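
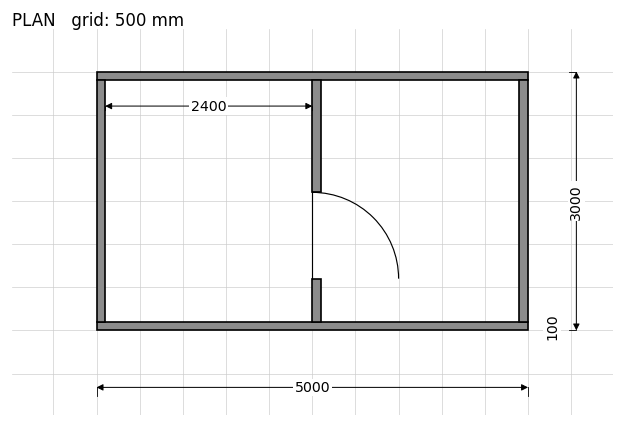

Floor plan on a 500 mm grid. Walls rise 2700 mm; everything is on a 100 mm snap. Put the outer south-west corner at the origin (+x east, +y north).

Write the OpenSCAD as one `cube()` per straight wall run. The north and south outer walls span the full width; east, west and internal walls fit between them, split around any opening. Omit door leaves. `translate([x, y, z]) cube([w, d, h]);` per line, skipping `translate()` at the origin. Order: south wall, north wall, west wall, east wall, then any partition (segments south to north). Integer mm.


cube([5000, 100, 2700]);
translate([0, 2900, 0]) cube([5000, 100, 2700]);
translate([0, 100, 0]) cube([100, 2800, 2700]);
translate([4900, 100, 0]) cube([100, 2800, 2700]);
translate([2500, 100, 0]) cube([100, 500, 2700]);
translate([2500, 1600, 0]) cube([100, 1300, 2700]);


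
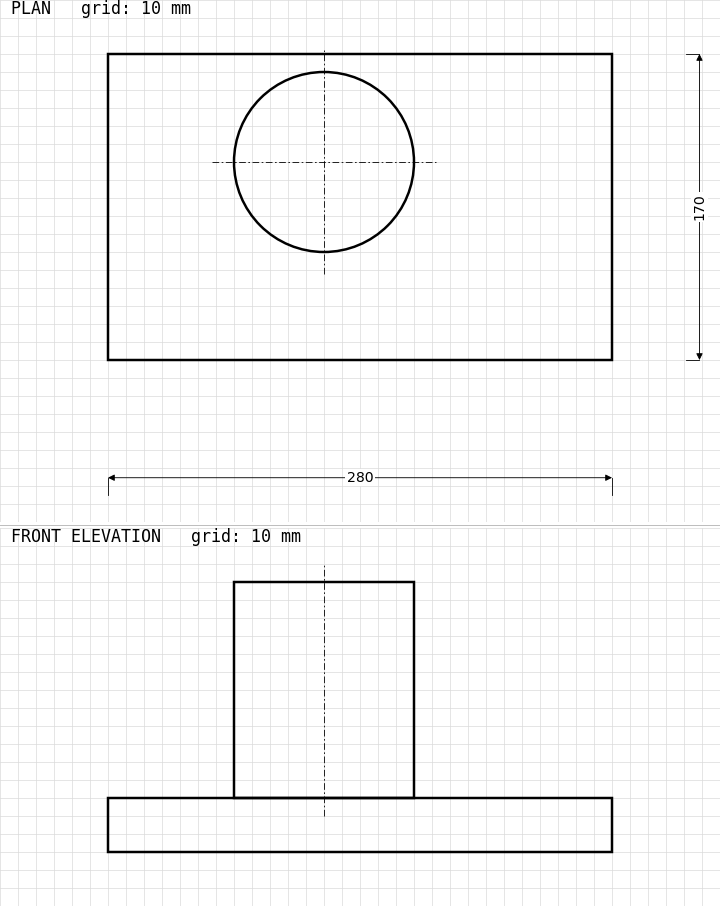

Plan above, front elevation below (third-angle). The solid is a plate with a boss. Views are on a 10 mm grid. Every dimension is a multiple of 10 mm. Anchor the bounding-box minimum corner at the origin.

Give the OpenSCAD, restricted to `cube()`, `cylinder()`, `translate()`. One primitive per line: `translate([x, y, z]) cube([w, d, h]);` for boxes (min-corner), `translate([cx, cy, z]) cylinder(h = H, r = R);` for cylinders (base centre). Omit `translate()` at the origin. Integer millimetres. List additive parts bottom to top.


cube([280, 170, 30]);
translate([120, 110, 30]) cylinder(h = 120, r = 50);


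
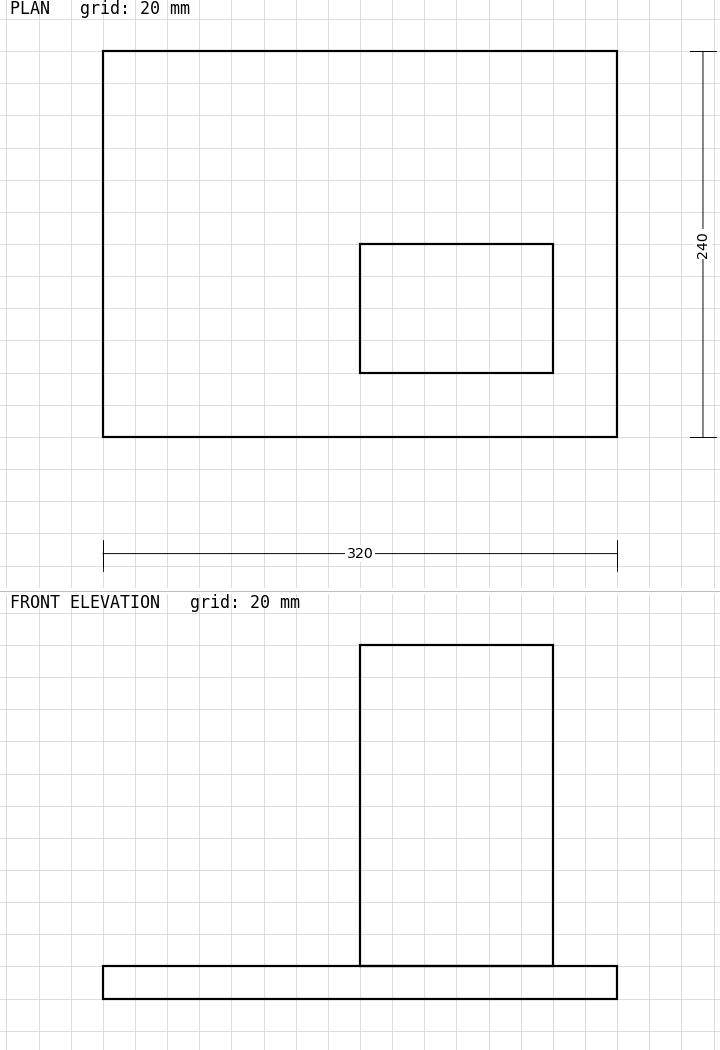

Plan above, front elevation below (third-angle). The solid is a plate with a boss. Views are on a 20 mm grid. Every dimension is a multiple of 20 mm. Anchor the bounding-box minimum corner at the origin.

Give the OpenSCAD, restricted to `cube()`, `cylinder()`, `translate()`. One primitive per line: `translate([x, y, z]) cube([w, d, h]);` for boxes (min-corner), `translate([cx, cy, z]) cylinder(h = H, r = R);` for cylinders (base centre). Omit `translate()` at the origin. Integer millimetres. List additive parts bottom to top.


cube([320, 240, 20]);
translate([160, 40, 20]) cube([120, 80, 200]);


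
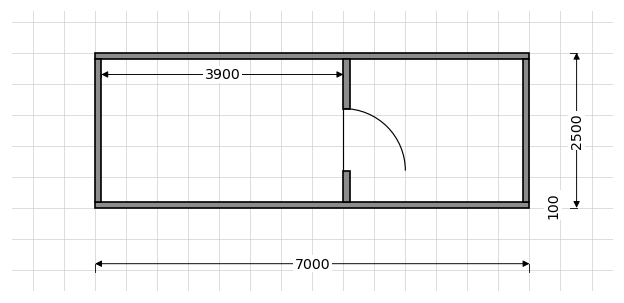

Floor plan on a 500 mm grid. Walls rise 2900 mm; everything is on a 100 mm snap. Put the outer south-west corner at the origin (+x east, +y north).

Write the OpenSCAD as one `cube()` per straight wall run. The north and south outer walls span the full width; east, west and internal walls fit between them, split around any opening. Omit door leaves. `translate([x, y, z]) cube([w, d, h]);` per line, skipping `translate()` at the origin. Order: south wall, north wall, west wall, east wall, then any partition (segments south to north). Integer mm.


cube([7000, 100, 2900]);
translate([0, 2400, 0]) cube([7000, 100, 2900]);
translate([0, 100, 0]) cube([100, 2300, 2900]);
translate([6900, 100, 0]) cube([100, 2300, 2900]);
translate([4000, 100, 0]) cube([100, 500, 2900]);
translate([4000, 1600, 0]) cube([100, 800, 2900]);


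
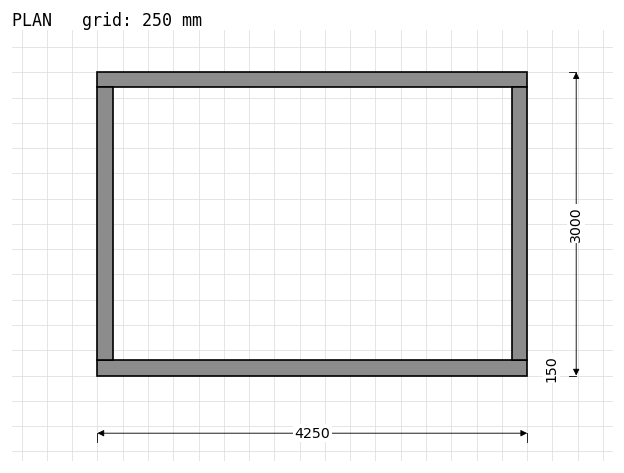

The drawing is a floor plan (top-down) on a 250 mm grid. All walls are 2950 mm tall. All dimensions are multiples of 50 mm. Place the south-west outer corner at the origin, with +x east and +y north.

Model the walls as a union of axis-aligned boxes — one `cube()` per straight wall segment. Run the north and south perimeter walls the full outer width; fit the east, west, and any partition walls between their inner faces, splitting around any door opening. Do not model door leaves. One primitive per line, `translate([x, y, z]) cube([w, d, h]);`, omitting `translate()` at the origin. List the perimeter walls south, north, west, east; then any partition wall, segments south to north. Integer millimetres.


cube([4250, 150, 2950]);
translate([0, 2850, 0]) cube([4250, 150, 2950]);
translate([0, 150, 0]) cube([150, 2700, 2950]);
translate([4100, 150, 0]) cube([150, 2700, 2950]);


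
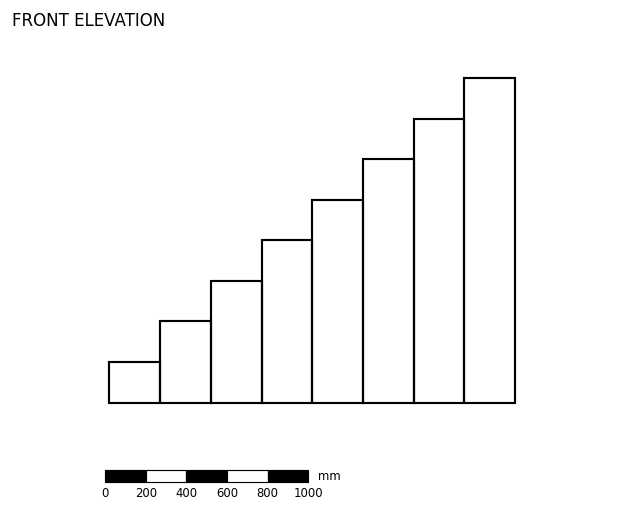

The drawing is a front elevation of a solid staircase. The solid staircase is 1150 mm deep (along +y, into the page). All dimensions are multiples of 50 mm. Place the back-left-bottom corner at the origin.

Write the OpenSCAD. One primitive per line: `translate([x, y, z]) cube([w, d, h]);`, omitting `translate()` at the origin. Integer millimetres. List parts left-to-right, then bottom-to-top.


cube([250, 1150, 200]);
translate([250, 0, 0]) cube([250, 1150, 400]);
translate([500, 0, 0]) cube([250, 1150, 600]);
translate([750, 0, 0]) cube([250, 1150, 800]);
translate([1000, 0, 0]) cube([250, 1150, 1000]);
translate([1250, 0, 0]) cube([250, 1150, 1200]);
translate([1500, 0, 0]) cube([250, 1150, 1400]);
translate([1750, 0, 0]) cube([250, 1150, 1600]);


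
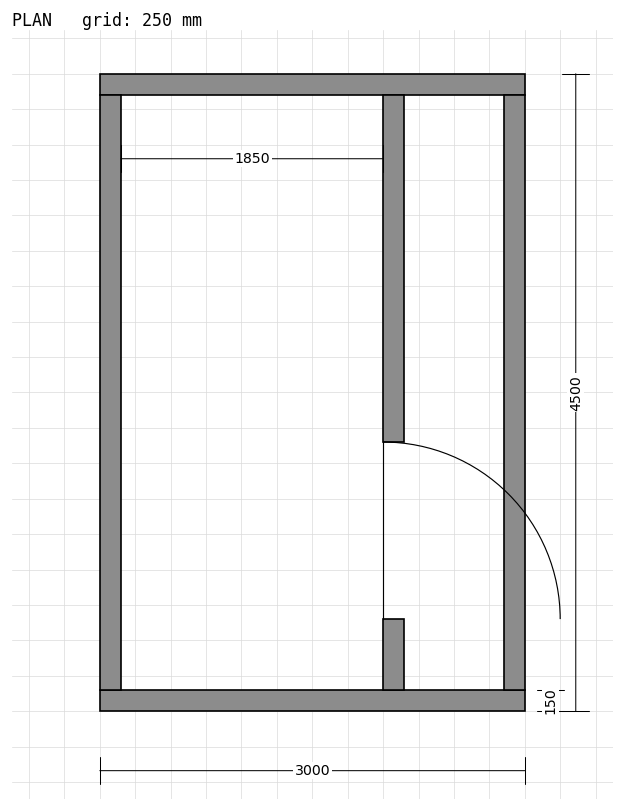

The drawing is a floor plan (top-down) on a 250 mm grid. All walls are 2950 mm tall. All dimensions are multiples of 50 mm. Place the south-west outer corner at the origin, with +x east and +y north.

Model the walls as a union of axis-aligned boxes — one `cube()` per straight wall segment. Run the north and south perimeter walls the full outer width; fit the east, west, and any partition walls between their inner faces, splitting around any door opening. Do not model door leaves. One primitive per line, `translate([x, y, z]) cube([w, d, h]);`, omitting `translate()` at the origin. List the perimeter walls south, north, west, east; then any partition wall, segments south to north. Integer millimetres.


cube([3000, 150, 2950]);
translate([0, 4350, 0]) cube([3000, 150, 2950]);
translate([0, 150, 0]) cube([150, 4200, 2950]);
translate([2850, 150, 0]) cube([150, 4200, 2950]);
translate([2000, 150, 0]) cube([150, 500, 2950]);
translate([2000, 1900, 0]) cube([150, 2450, 2950]);


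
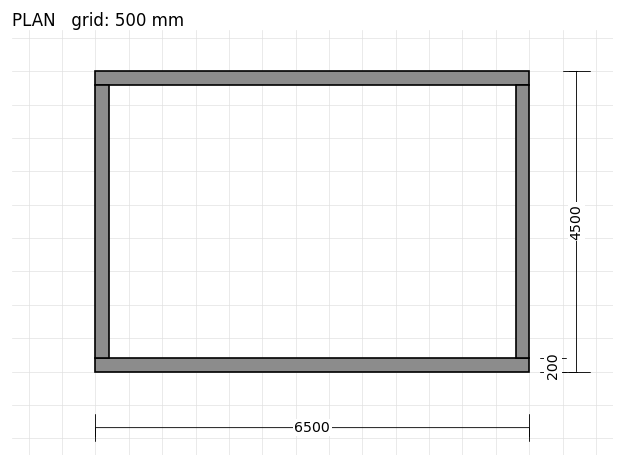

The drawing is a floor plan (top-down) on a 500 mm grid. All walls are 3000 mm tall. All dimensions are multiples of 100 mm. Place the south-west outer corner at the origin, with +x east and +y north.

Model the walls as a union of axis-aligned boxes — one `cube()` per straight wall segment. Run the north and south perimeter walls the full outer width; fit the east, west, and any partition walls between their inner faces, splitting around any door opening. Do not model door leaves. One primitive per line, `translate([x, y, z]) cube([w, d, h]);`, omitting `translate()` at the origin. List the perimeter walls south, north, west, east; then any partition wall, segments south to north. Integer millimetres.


cube([6500, 200, 3000]);
translate([0, 4300, 0]) cube([6500, 200, 3000]);
translate([0, 200, 0]) cube([200, 4100, 3000]);
translate([6300, 200, 0]) cube([200, 4100, 3000]);


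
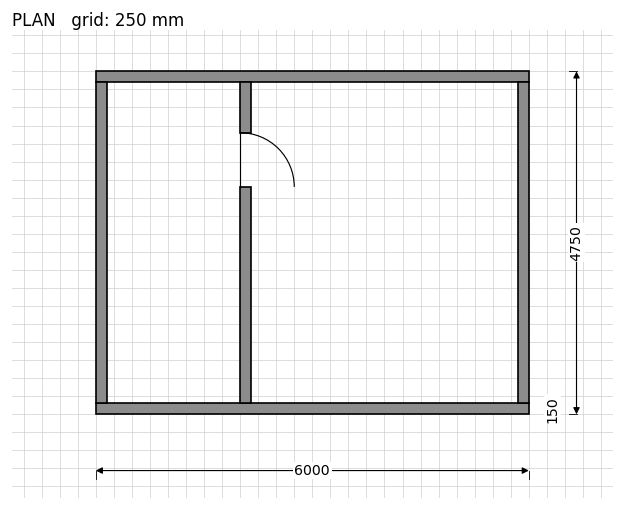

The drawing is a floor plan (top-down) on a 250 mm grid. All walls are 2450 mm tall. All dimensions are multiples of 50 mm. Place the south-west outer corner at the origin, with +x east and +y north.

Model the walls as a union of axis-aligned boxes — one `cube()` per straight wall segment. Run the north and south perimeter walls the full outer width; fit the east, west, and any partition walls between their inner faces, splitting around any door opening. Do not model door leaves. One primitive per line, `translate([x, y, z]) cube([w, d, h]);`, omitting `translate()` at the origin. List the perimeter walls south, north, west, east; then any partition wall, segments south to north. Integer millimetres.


cube([6000, 150, 2450]);
translate([0, 4600, 0]) cube([6000, 150, 2450]);
translate([0, 150, 0]) cube([150, 4450, 2450]);
translate([5850, 150, 0]) cube([150, 4450, 2450]);
translate([2000, 150, 0]) cube([150, 3000, 2450]);
translate([2000, 3900, 0]) cube([150, 700, 2450]);


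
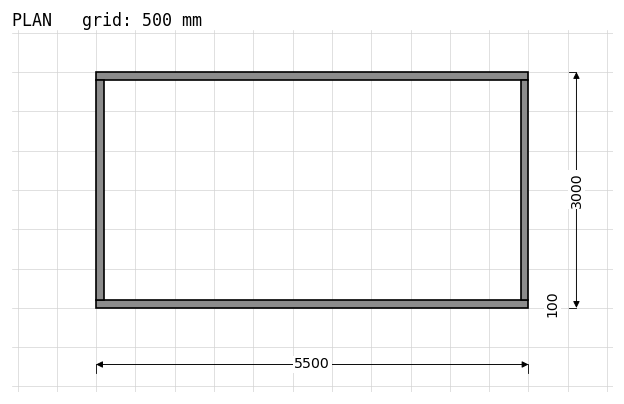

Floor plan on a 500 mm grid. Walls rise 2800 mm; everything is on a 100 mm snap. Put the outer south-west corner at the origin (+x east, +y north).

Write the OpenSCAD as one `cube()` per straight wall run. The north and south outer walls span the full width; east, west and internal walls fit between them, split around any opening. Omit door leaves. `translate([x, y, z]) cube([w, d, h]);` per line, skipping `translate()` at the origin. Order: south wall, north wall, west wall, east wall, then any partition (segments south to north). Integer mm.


cube([5500, 100, 2800]);
translate([0, 2900, 0]) cube([5500, 100, 2800]);
translate([0, 100, 0]) cube([100, 2800, 2800]);
translate([5400, 100, 0]) cube([100, 2800, 2800]);


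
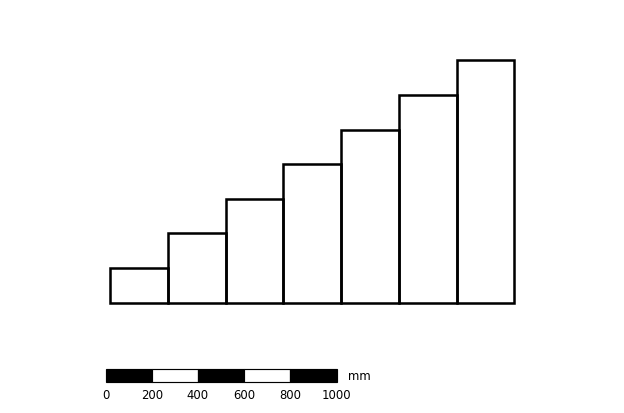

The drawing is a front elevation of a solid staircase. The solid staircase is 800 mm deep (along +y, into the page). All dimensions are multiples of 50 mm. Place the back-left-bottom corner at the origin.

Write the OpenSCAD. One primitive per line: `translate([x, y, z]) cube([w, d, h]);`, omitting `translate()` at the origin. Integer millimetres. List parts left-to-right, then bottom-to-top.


cube([250, 800, 150]);
translate([250, 0, 0]) cube([250, 800, 300]);
translate([500, 0, 0]) cube([250, 800, 450]);
translate([750, 0, 0]) cube([250, 800, 600]);
translate([1000, 0, 0]) cube([250, 800, 750]);
translate([1250, 0, 0]) cube([250, 800, 900]);
translate([1500, 0, 0]) cube([250, 800, 1050]);


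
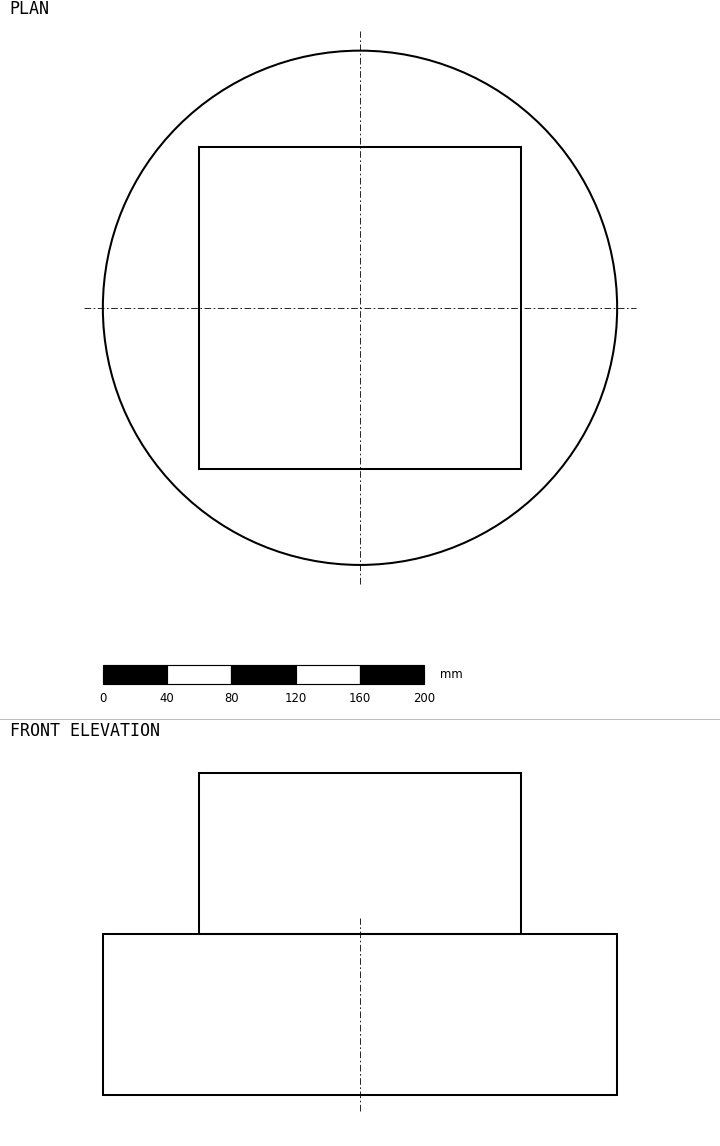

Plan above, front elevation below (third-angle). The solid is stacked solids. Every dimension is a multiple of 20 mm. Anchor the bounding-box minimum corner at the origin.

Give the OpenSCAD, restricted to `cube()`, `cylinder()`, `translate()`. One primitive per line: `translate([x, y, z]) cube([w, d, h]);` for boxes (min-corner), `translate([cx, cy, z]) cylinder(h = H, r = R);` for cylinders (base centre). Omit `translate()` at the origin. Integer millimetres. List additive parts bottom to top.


translate([160, 160, 0]) cylinder(h = 100, r = 160);
translate([60, 60, 100]) cube([200, 200, 100]);


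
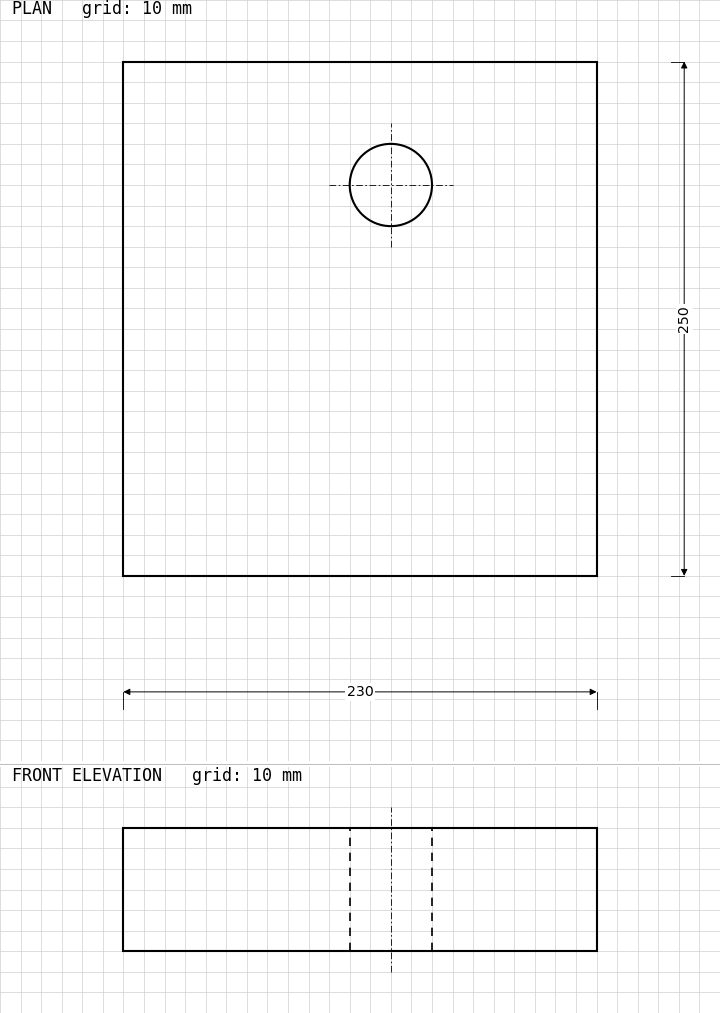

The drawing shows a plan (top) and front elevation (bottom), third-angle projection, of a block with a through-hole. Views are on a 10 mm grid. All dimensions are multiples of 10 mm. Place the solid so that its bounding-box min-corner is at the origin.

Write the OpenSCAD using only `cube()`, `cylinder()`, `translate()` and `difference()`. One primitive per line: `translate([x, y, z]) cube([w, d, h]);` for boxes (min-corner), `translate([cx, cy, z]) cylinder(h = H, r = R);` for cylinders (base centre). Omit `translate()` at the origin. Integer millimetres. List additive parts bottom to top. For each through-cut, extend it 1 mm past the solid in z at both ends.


difference() {
  cube([230, 250, 60]);
  translate([130, 190, -1]) cylinder(h = 62, r = 20);
}


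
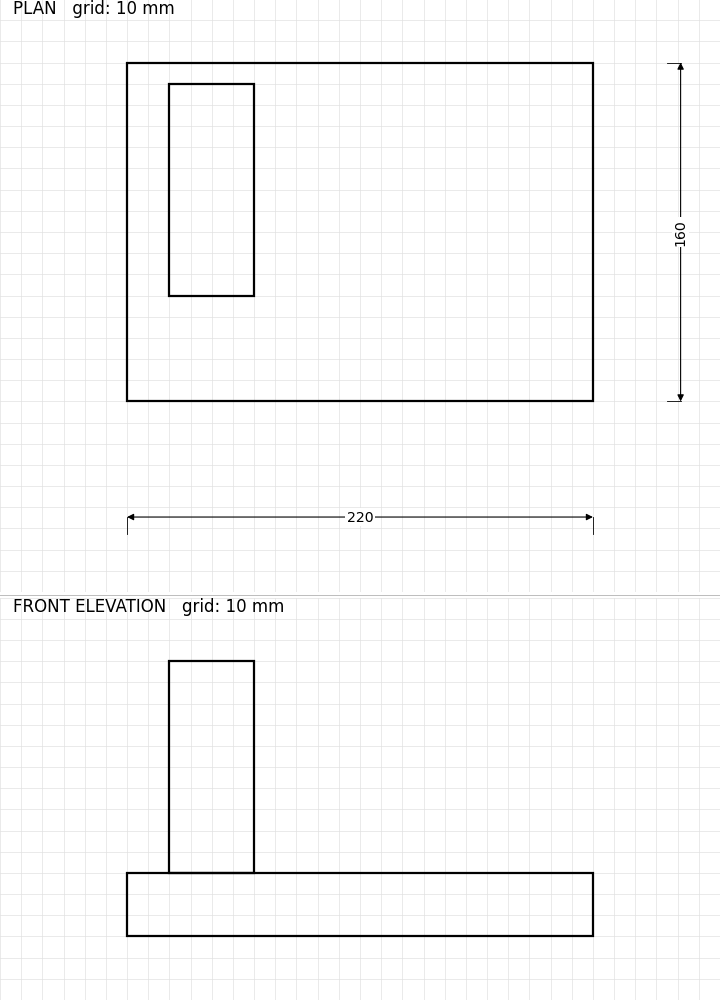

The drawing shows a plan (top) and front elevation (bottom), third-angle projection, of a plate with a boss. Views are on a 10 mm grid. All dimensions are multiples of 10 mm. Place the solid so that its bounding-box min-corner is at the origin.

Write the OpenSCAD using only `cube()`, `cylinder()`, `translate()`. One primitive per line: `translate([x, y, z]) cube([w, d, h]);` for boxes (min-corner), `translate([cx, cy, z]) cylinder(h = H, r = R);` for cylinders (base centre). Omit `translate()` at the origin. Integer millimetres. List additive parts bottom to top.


cube([220, 160, 30]);
translate([20, 50, 30]) cube([40, 100, 100]);


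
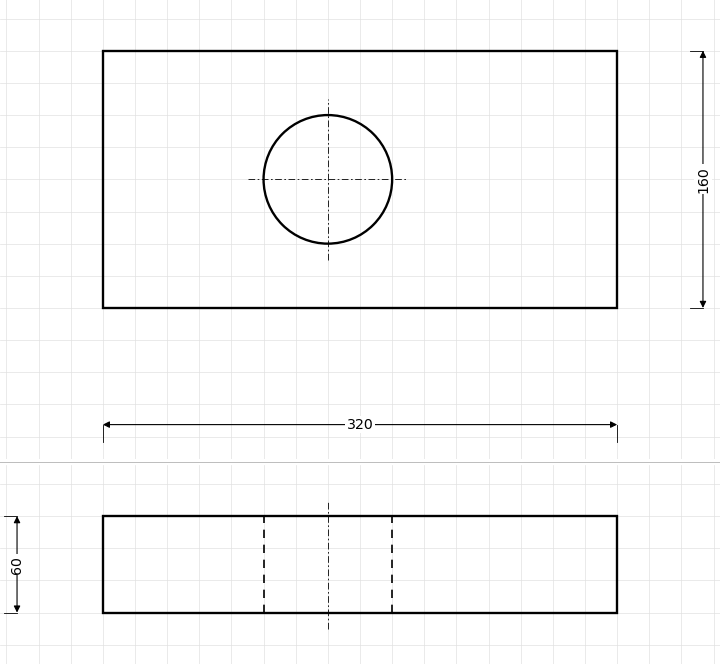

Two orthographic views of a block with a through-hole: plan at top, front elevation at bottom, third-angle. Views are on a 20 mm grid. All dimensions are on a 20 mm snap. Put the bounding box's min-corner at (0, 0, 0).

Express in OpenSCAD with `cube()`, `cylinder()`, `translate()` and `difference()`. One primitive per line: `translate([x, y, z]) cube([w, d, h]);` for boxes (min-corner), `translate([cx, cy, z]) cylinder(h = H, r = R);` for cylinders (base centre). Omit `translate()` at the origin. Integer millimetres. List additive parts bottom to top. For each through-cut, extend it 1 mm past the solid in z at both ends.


difference() {
  cube([320, 160, 60]);
  translate([140, 80, -1]) cylinder(h = 62, r = 40);
}


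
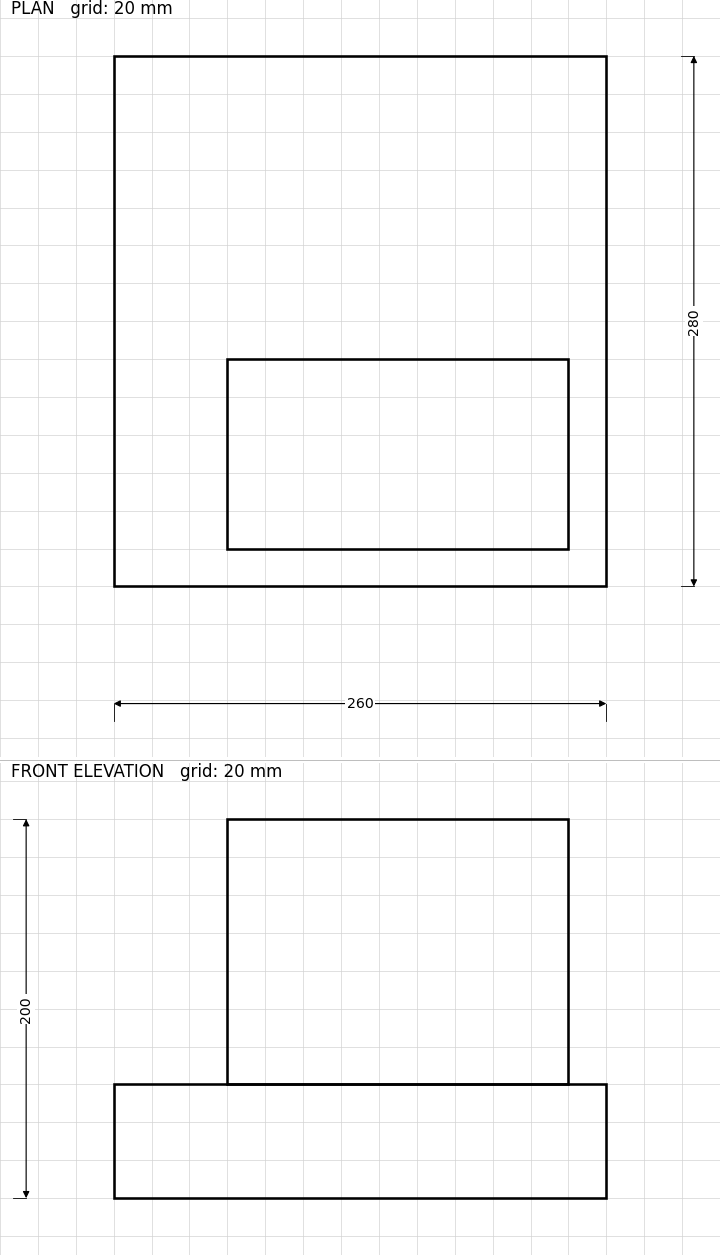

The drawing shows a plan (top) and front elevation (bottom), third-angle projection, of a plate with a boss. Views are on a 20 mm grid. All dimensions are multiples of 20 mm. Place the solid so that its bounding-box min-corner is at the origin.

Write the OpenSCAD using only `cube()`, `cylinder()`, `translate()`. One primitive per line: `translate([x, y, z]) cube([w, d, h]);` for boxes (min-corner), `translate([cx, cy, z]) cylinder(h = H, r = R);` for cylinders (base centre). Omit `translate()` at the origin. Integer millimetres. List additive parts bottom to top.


cube([260, 280, 60]);
translate([60, 20, 60]) cube([180, 100, 140]);


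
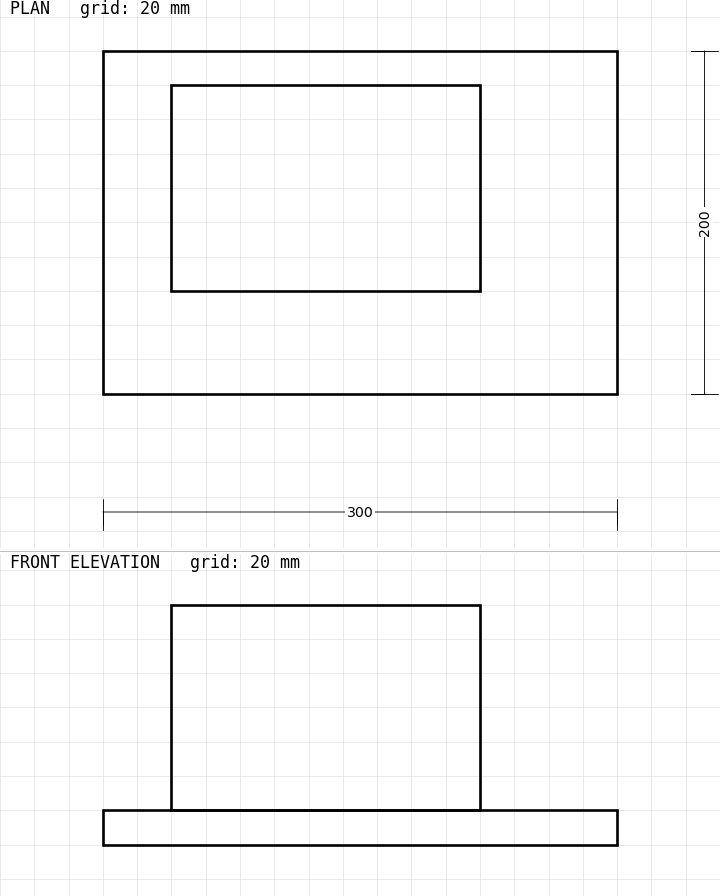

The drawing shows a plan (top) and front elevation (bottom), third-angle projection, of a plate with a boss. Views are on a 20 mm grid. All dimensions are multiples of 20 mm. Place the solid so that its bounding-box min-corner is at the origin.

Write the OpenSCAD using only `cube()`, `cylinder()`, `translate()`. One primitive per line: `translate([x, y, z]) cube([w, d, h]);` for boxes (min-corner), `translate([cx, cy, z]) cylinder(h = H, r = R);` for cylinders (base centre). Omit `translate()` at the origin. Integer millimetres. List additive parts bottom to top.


cube([300, 200, 20]);
translate([40, 60, 20]) cube([180, 120, 120]);


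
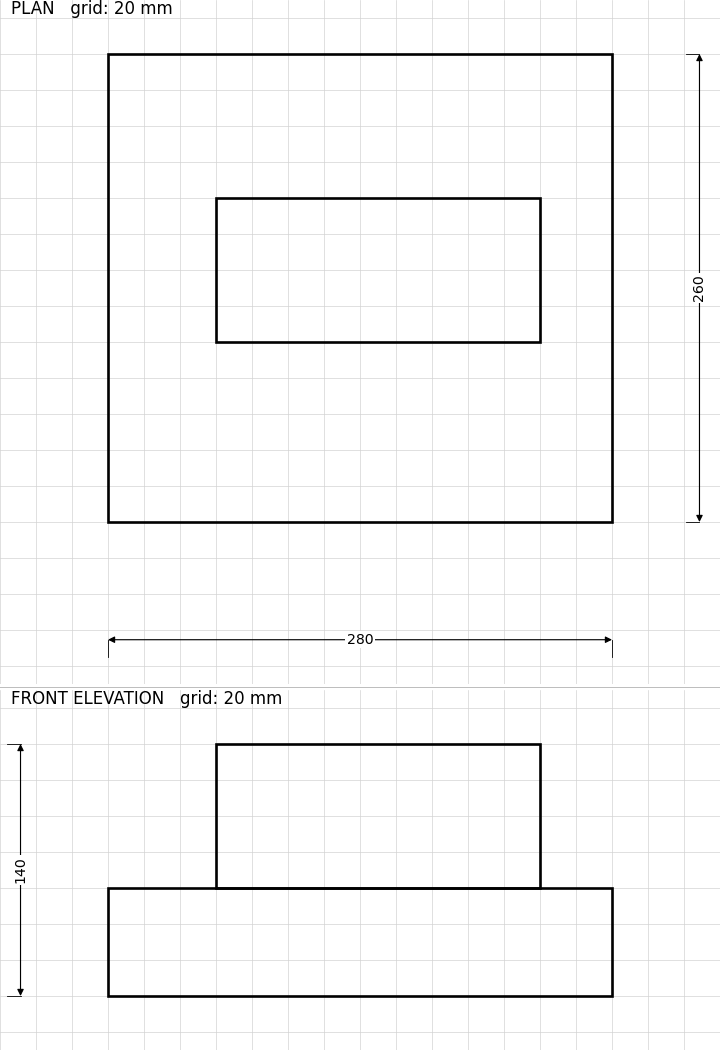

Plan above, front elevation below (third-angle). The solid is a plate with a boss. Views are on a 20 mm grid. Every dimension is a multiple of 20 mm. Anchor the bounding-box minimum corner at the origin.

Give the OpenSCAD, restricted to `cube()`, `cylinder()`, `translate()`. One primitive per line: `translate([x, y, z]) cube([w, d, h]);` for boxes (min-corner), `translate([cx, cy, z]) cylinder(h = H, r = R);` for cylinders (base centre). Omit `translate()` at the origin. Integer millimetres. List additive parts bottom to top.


cube([280, 260, 60]);
translate([60, 100, 60]) cube([180, 80, 80]);


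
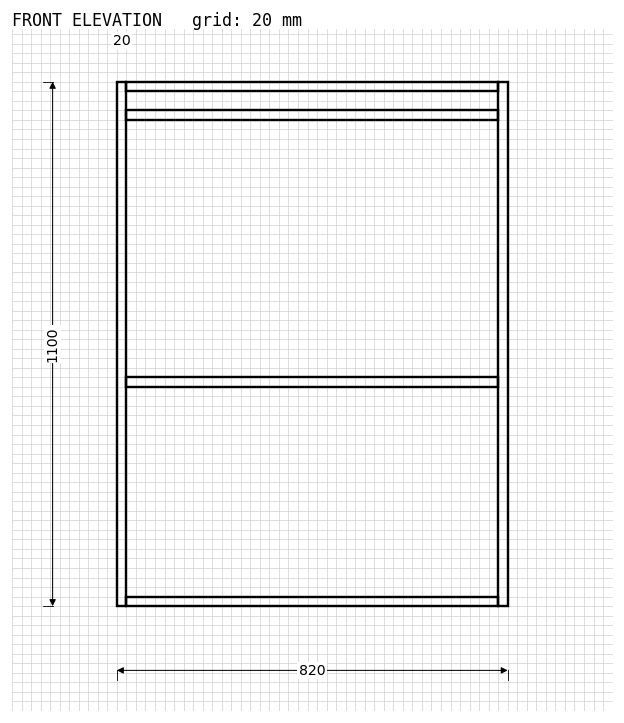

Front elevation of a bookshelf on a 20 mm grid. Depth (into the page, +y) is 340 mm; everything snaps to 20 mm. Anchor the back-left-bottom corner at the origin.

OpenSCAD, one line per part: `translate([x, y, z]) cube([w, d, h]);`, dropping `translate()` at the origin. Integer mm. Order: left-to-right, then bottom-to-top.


cube([20, 340, 1100]);
translate([20, 0, 0]) cube([780, 340, 20]);
translate([20, 0, 460]) cube([780, 340, 20]);
translate([20, 0, 1020]) cube([780, 340, 20]);
translate([20, 0, 1080]) cube([780, 340, 20]);
translate([800, 0, 0]) cube([20, 340, 1100]);


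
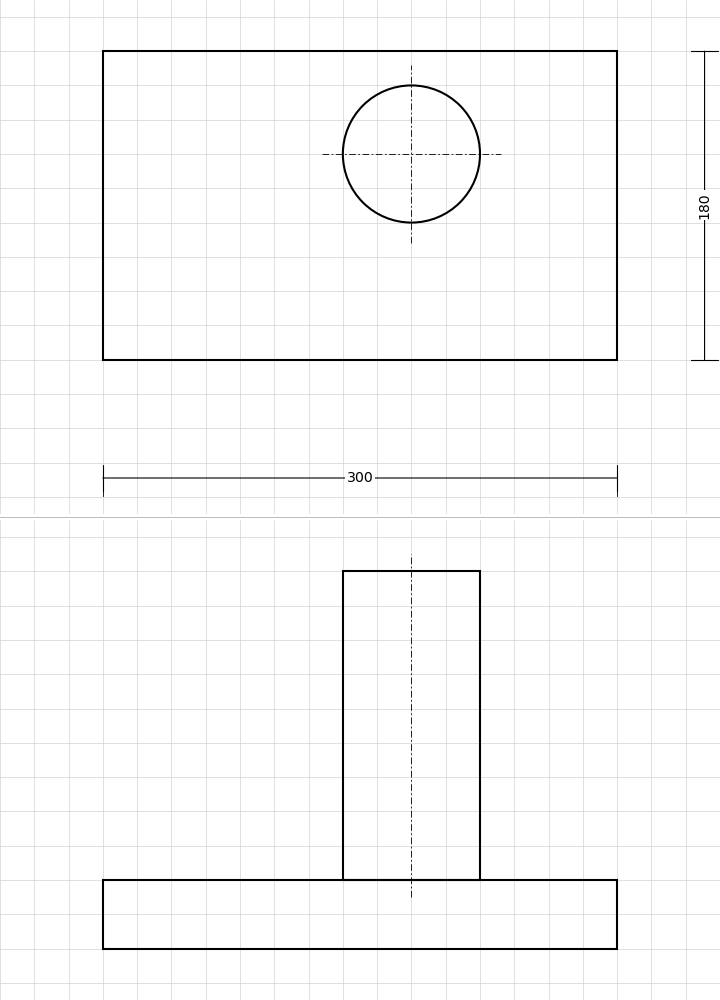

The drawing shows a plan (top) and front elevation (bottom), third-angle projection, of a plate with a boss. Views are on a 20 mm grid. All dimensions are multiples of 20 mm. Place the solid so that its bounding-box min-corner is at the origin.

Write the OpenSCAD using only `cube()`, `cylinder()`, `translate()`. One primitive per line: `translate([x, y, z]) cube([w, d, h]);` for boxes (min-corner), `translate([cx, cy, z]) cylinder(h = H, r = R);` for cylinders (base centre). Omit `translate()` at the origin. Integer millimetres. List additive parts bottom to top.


cube([300, 180, 40]);
translate([180, 120, 40]) cylinder(h = 180, r = 40);


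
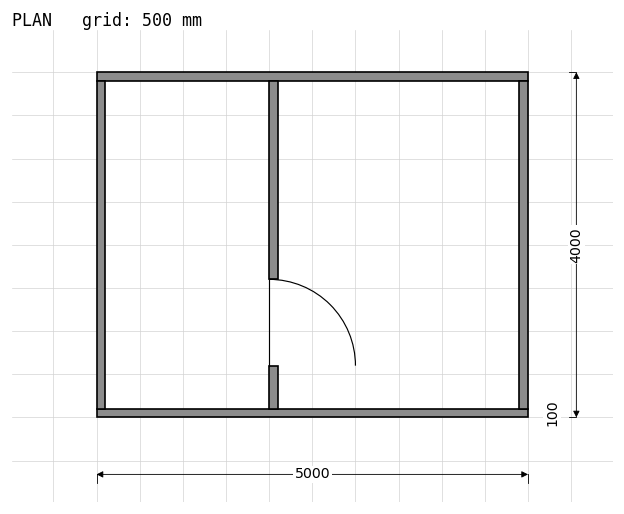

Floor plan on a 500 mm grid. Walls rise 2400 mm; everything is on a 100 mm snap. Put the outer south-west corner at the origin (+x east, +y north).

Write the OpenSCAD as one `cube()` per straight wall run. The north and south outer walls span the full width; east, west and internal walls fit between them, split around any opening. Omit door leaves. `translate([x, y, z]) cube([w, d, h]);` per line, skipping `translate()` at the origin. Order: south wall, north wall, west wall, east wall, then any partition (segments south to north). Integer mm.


cube([5000, 100, 2400]);
translate([0, 3900, 0]) cube([5000, 100, 2400]);
translate([0, 100, 0]) cube([100, 3800, 2400]);
translate([4900, 100, 0]) cube([100, 3800, 2400]);
translate([2000, 100, 0]) cube([100, 500, 2400]);
translate([2000, 1600, 0]) cube([100, 2300, 2400]);


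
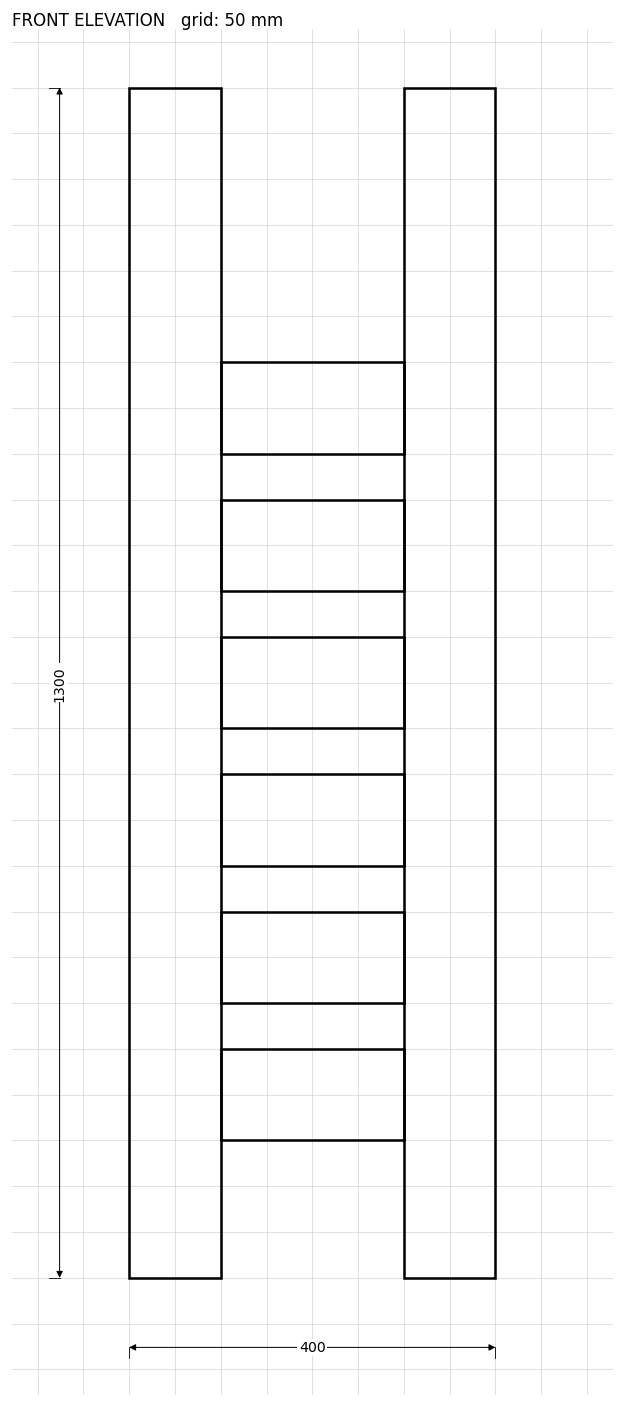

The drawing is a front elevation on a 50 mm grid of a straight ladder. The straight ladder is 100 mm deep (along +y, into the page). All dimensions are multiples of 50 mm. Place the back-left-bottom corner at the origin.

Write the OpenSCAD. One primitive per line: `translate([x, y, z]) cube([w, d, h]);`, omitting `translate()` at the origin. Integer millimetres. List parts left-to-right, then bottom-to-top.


cube([100, 100, 1300]);
translate([100, 0, 150]) cube([200, 100, 100]);
translate([100, 0, 300]) cube([200, 100, 100]);
translate([100, 0, 450]) cube([200, 100, 100]);
translate([100, 0, 600]) cube([200, 100, 100]);
translate([100, 0, 750]) cube([200, 100, 100]);
translate([100, 0, 900]) cube([200, 100, 100]);
translate([300, 0, 0]) cube([100, 100, 1300]);


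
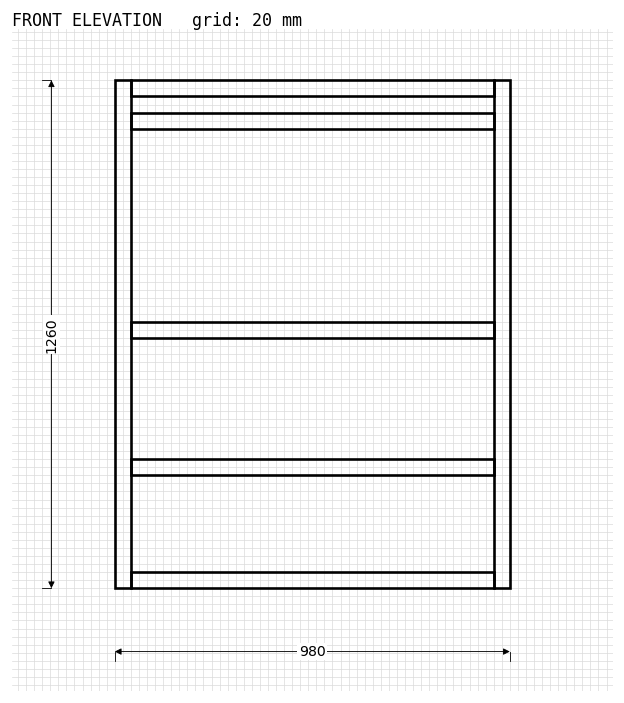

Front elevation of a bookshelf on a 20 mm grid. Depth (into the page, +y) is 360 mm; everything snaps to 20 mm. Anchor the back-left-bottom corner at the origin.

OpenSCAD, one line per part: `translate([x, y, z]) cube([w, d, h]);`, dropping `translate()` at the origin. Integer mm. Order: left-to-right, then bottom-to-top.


cube([40, 360, 1260]);
translate([40, 0, 0]) cube([900, 360, 40]);
translate([40, 0, 280]) cube([900, 360, 40]);
translate([40, 0, 620]) cube([900, 360, 40]);
translate([40, 0, 1140]) cube([900, 360, 40]);
translate([40, 0, 1220]) cube([900, 360, 40]);
translate([940, 0, 0]) cube([40, 360, 1260]);


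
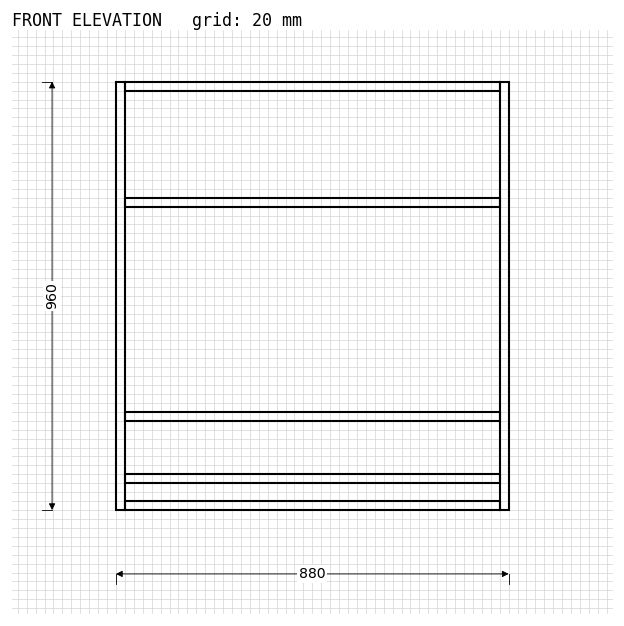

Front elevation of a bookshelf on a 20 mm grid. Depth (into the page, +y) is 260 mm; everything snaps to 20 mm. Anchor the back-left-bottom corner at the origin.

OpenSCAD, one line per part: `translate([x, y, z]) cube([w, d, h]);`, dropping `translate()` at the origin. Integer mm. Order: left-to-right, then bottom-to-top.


cube([20, 260, 960]);
translate([20, 0, 0]) cube([840, 260, 20]);
translate([20, 0, 60]) cube([840, 260, 20]);
translate([20, 0, 200]) cube([840, 260, 20]);
translate([20, 0, 680]) cube([840, 260, 20]);
translate([20, 0, 940]) cube([840, 260, 20]);
translate([860, 0, 0]) cube([20, 260, 960]);


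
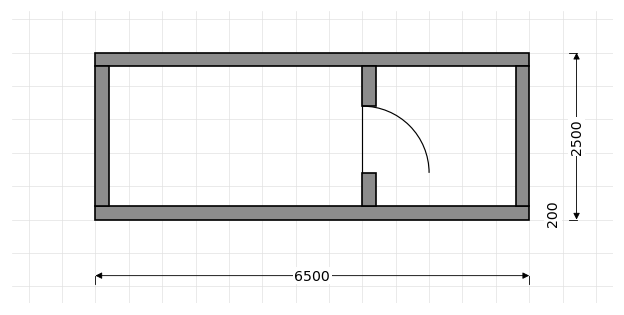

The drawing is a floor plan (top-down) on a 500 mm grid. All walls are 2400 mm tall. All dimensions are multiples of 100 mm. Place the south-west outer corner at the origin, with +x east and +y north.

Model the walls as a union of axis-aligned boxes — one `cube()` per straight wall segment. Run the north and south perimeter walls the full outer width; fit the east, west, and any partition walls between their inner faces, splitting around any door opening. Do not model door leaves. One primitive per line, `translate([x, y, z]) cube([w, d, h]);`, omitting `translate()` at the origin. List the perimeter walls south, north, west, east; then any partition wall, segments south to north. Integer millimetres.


cube([6500, 200, 2400]);
translate([0, 2300, 0]) cube([6500, 200, 2400]);
translate([0, 200, 0]) cube([200, 2100, 2400]);
translate([6300, 200, 0]) cube([200, 2100, 2400]);
translate([4000, 200, 0]) cube([200, 500, 2400]);
translate([4000, 1700, 0]) cube([200, 600, 2400]);


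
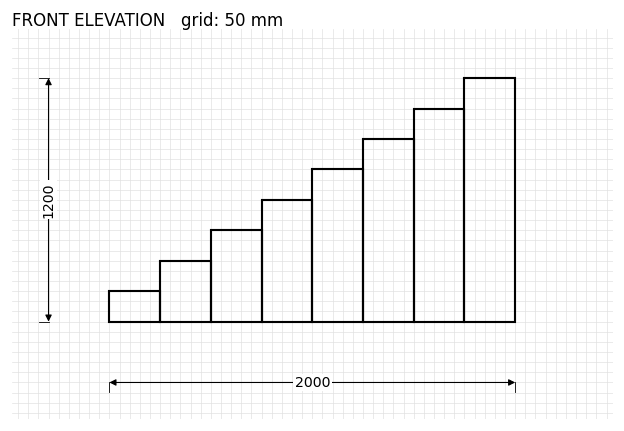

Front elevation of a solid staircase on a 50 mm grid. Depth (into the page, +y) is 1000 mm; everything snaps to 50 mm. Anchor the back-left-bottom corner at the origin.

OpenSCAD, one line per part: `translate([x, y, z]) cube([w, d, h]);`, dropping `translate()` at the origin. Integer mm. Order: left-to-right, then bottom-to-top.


cube([250, 1000, 150]);
translate([250, 0, 0]) cube([250, 1000, 300]);
translate([500, 0, 0]) cube([250, 1000, 450]);
translate([750, 0, 0]) cube([250, 1000, 600]);
translate([1000, 0, 0]) cube([250, 1000, 750]);
translate([1250, 0, 0]) cube([250, 1000, 900]);
translate([1500, 0, 0]) cube([250, 1000, 1050]);
translate([1750, 0, 0]) cube([250, 1000, 1200]);


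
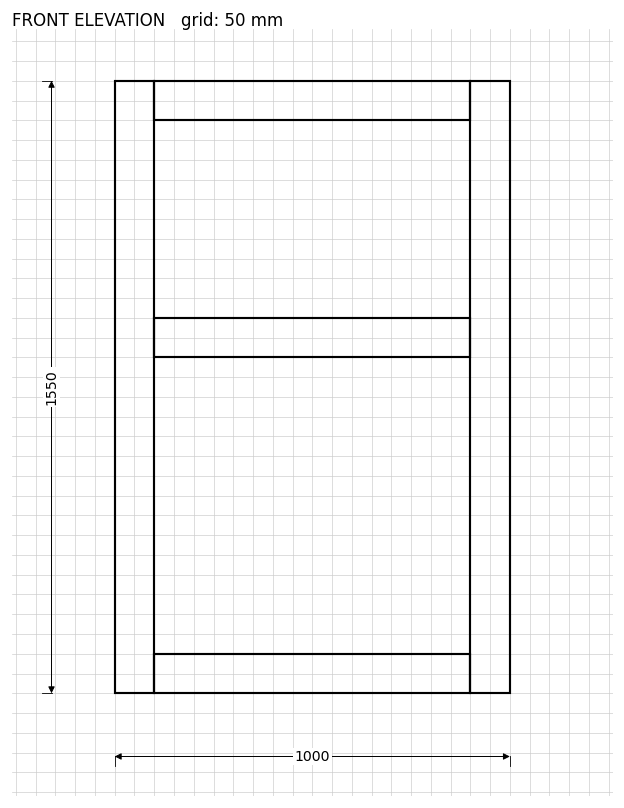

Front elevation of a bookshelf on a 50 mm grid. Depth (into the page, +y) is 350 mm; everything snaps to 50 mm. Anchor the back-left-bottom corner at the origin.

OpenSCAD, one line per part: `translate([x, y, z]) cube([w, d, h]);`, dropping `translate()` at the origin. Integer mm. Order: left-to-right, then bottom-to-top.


cube([100, 350, 1550]);
translate([100, 0, 0]) cube([800, 350, 100]);
translate([100, 0, 850]) cube([800, 350, 100]);
translate([100, 0, 1450]) cube([800, 350, 100]);
translate([900, 0, 0]) cube([100, 350, 1550]);


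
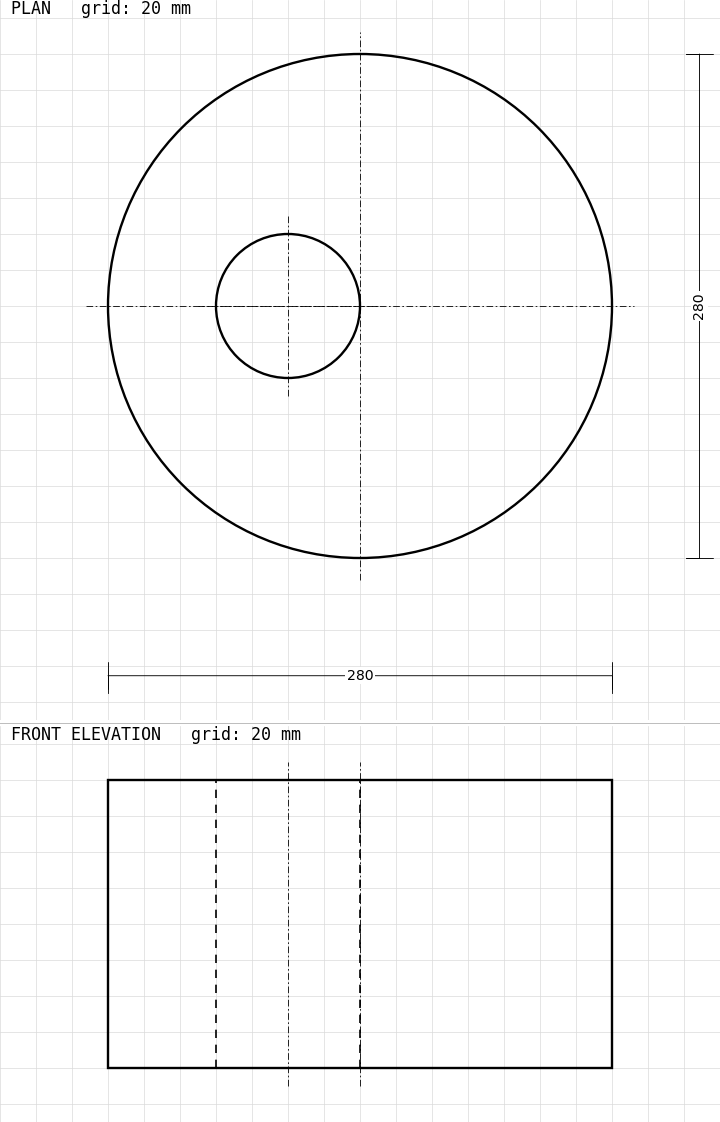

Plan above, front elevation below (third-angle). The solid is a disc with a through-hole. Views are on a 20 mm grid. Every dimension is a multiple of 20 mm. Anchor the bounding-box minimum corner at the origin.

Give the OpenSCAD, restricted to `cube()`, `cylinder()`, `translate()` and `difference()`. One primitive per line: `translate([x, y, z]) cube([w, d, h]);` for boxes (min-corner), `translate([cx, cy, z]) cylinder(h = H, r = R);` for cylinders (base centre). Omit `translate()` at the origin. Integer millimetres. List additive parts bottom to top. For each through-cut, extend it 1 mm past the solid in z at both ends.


difference() {
  translate([140, 140, 0]) cylinder(h = 160, r = 140);
  translate([100, 140, -1]) cylinder(h = 162, r = 40);
}


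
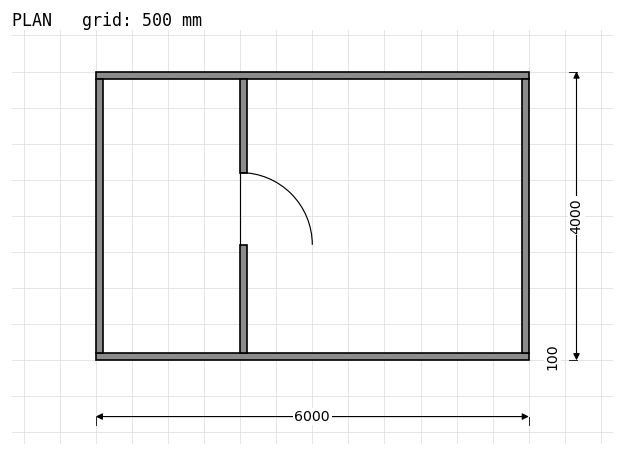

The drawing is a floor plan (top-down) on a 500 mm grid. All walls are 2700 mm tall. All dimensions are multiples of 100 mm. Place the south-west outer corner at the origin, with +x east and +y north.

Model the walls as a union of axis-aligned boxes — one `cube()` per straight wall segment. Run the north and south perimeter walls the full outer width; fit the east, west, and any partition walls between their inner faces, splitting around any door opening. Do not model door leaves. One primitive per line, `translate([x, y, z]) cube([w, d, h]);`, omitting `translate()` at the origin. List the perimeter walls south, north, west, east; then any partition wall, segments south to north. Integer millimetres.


cube([6000, 100, 2700]);
translate([0, 3900, 0]) cube([6000, 100, 2700]);
translate([0, 100, 0]) cube([100, 3800, 2700]);
translate([5900, 100, 0]) cube([100, 3800, 2700]);
translate([2000, 100, 0]) cube([100, 1500, 2700]);
translate([2000, 2600, 0]) cube([100, 1300, 2700]);


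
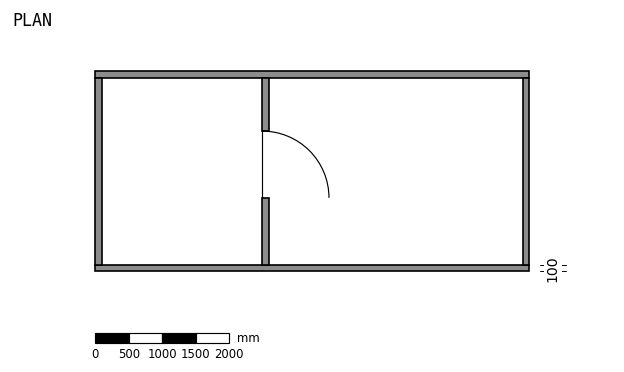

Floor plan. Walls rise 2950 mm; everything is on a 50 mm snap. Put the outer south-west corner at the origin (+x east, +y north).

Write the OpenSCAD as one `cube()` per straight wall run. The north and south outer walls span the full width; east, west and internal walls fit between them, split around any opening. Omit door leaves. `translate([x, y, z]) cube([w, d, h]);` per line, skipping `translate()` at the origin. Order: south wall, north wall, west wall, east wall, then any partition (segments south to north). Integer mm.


cube([6500, 100, 2950]);
translate([0, 2900, 0]) cube([6500, 100, 2950]);
translate([0, 100, 0]) cube([100, 2800, 2950]);
translate([6400, 100, 0]) cube([100, 2800, 2950]);
translate([2500, 100, 0]) cube([100, 1000, 2950]);
translate([2500, 2100, 0]) cube([100, 800, 2950]);


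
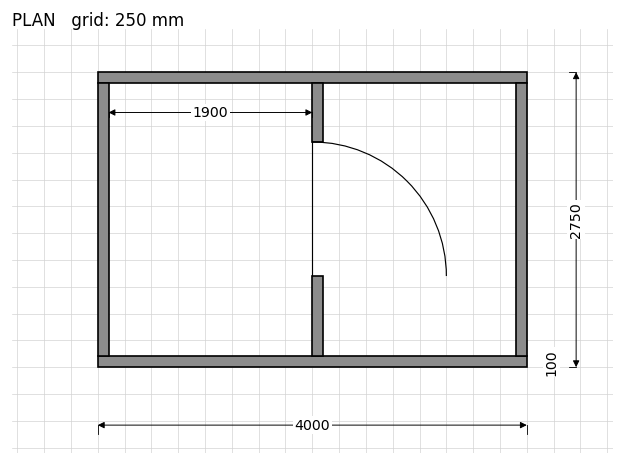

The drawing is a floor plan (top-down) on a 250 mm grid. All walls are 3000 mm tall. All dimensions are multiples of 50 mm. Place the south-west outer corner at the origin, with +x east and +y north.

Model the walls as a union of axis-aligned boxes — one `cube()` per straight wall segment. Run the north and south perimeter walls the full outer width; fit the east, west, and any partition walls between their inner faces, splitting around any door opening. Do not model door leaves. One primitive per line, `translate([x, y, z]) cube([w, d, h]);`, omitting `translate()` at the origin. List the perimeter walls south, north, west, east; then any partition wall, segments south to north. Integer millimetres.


cube([4000, 100, 3000]);
translate([0, 2650, 0]) cube([4000, 100, 3000]);
translate([0, 100, 0]) cube([100, 2550, 3000]);
translate([3900, 100, 0]) cube([100, 2550, 3000]);
translate([2000, 100, 0]) cube([100, 750, 3000]);
translate([2000, 2100, 0]) cube([100, 550, 3000]);


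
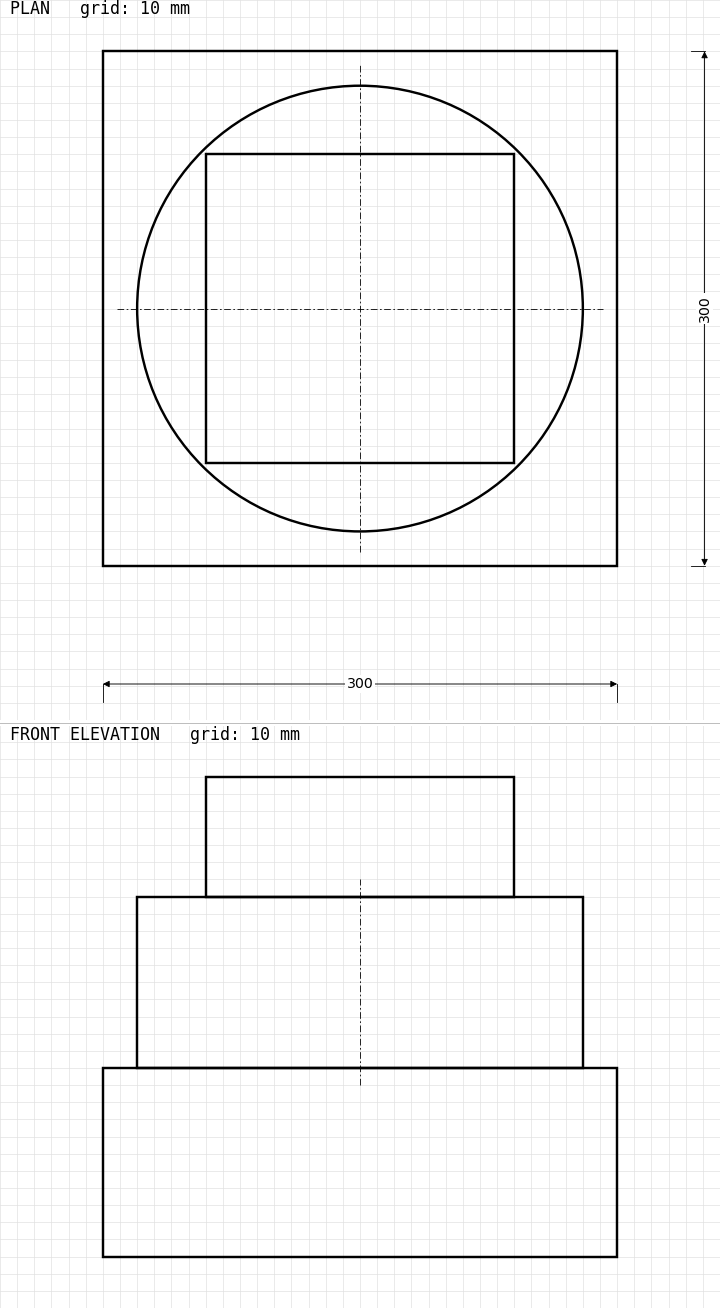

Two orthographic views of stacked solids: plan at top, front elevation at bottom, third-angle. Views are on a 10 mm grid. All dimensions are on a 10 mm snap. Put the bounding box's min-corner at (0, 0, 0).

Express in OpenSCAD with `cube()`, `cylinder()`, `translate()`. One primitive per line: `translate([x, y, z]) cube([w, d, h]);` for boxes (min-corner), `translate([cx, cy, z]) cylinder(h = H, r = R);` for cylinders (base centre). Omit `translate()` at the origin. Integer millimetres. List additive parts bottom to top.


cube([300, 300, 110]);
translate([150, 150, 110]) cylinder(h = 100, r = 130);
translate([60, 60, 210]) cube([180, 180, 70]);


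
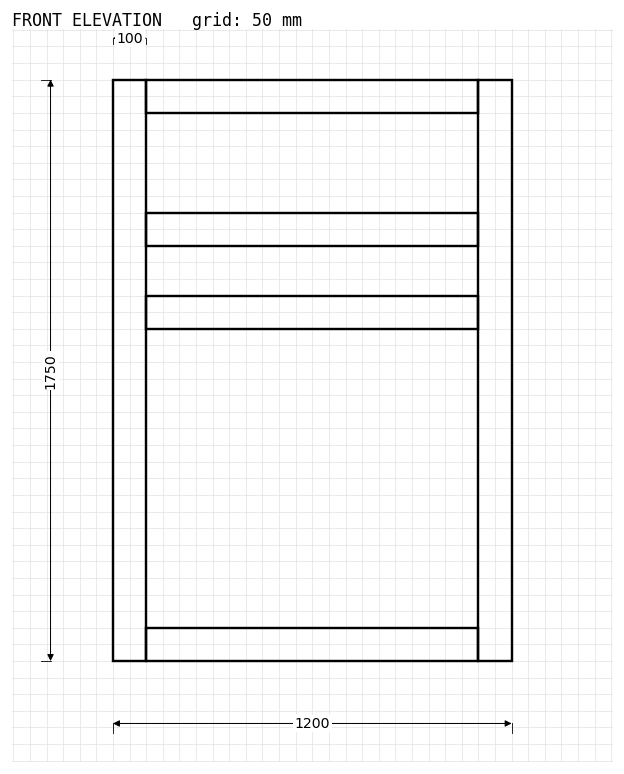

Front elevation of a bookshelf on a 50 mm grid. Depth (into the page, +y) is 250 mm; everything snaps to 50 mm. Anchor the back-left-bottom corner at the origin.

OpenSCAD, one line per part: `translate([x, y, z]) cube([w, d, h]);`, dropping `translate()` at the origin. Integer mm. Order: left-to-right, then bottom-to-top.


cube([100, 250, 1750]);
translate([100, 0, 0]) cube([1000, 250, 100]);
translate([100, 0, 1000]) cube([1000, 250, 100]);
translate([100, 0, 1250]) cube([1000, 250, 100]);
translate([100, 0, 1650]) cube([1000, 250, 100]);
translate([1100, 0, 0]) cube([100, 250, 1750]);


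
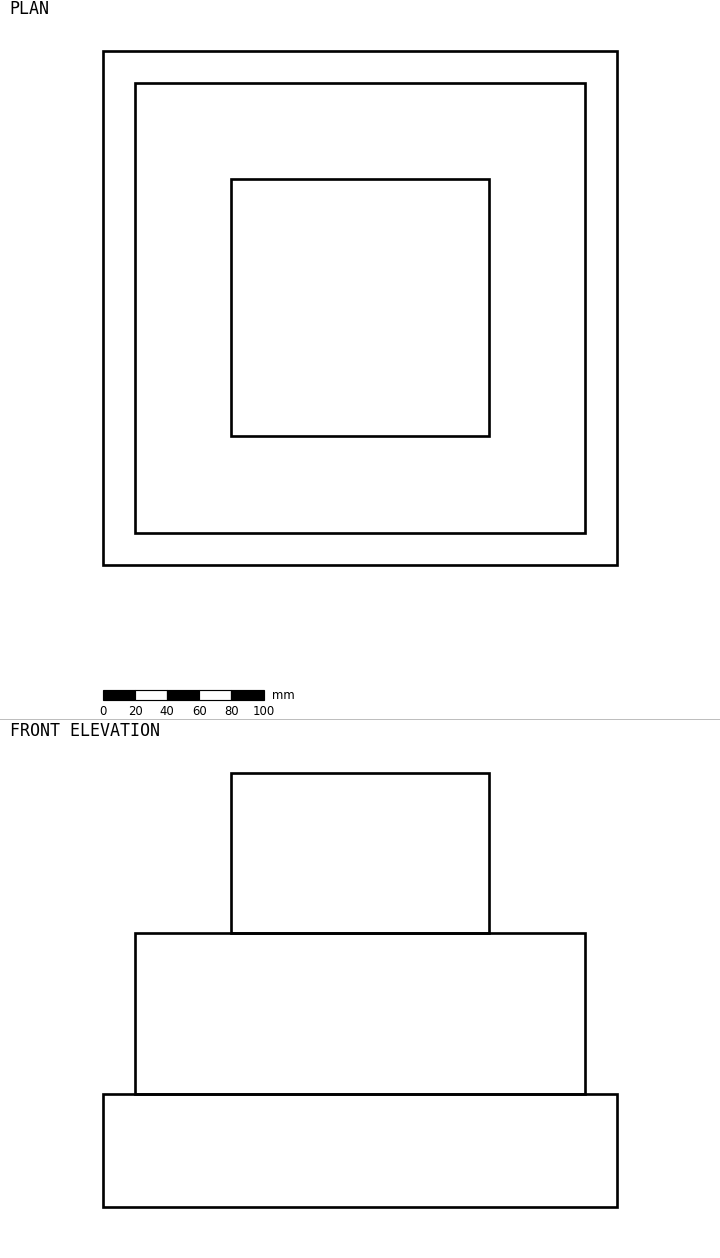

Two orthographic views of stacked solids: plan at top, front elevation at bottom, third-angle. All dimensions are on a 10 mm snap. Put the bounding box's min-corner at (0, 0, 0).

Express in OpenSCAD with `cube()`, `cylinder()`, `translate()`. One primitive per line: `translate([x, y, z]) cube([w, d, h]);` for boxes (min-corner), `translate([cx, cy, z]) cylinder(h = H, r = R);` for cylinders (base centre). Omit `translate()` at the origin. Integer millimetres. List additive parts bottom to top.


cube([320, 320, 70]);
translate([20, 20, 70]) cube([280, 280, 100]);
translate([80, 80, 170]) cube([160, 160, 100]);


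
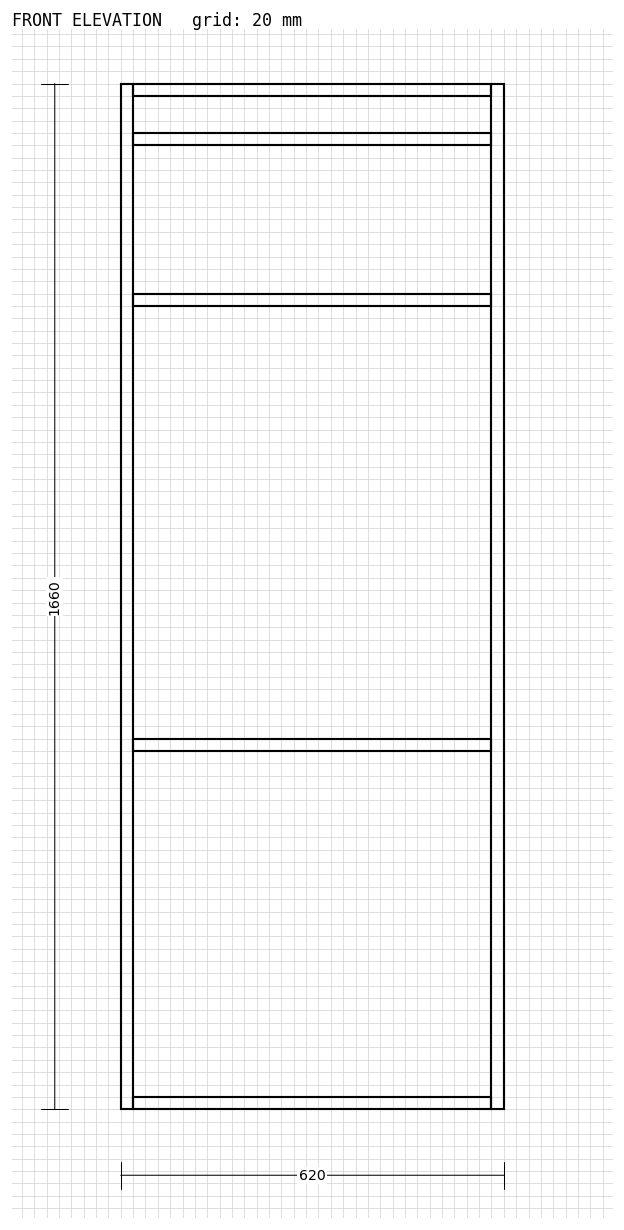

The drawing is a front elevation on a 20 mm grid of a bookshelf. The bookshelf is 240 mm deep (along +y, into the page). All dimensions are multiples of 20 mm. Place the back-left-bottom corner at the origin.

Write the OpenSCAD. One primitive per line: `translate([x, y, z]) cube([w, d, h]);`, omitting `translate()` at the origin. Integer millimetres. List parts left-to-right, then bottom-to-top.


cube([20, 240, 1660]);
translate([20, 0, 0]) cube([580, 240, 20]);
translate([20, 0, 580]) cube([580, 240, 20]);
translate([20, 0, 1300]) cube([580, 240, 20]);
translate([20, 0, 1560]) cube([580, 240, 20]);
translate([20, 0, 1640]) cube([580, 240, 20]);
translate([600, 0, 0]) cube([20, 240, 1660]);


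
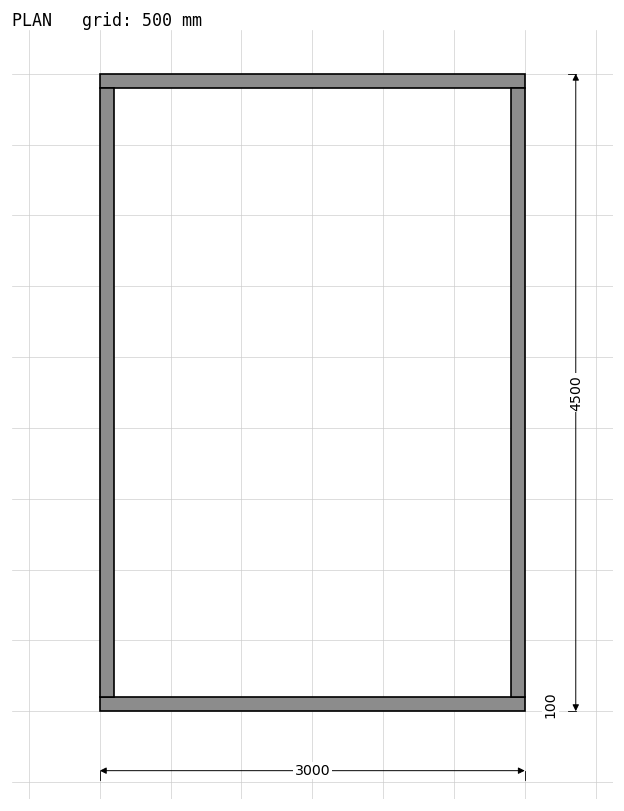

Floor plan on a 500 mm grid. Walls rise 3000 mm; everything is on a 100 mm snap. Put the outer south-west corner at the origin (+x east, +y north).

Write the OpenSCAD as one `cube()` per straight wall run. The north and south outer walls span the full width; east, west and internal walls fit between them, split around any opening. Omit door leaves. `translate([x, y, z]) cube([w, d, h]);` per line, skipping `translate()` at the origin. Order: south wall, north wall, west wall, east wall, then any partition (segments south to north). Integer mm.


cube([3000, 100, 3000]);
translate([0, 4400, 0]) cube([3000, 100, 3000]);
translate([0, 100, 0]) cube([100, 4300, 3000]);
translate([2900, 100, 0]) cube([100, 4300, 3000]);


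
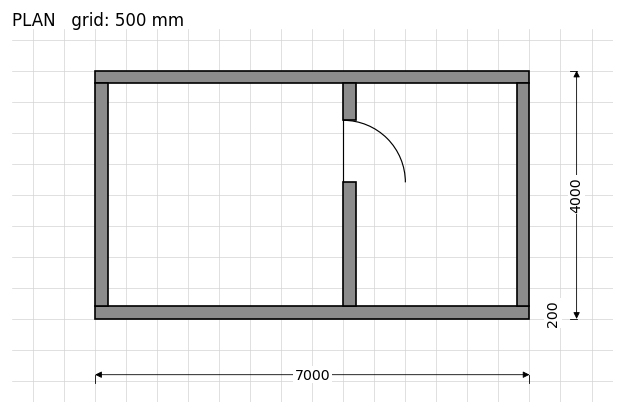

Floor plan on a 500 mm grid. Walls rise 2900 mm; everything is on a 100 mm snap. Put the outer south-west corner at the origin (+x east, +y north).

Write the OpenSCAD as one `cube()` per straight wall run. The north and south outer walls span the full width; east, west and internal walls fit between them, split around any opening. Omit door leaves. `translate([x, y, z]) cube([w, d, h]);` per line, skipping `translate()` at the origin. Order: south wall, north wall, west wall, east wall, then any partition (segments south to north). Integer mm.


cube([7000, 200, 2900]);
translate([0, 3800, 0]) cube([7000, 200, 2900]);
translate([0, 200, 0]) cube([200, 3600, 2900]);
translate([6800, 200, 0]) cube([200, 3600, 2900]);
translate([4000, 200, 0]) cube([200, 2000, 2900]);
translate([4000, 3200, 0]) cube([200, 600, 2900]);


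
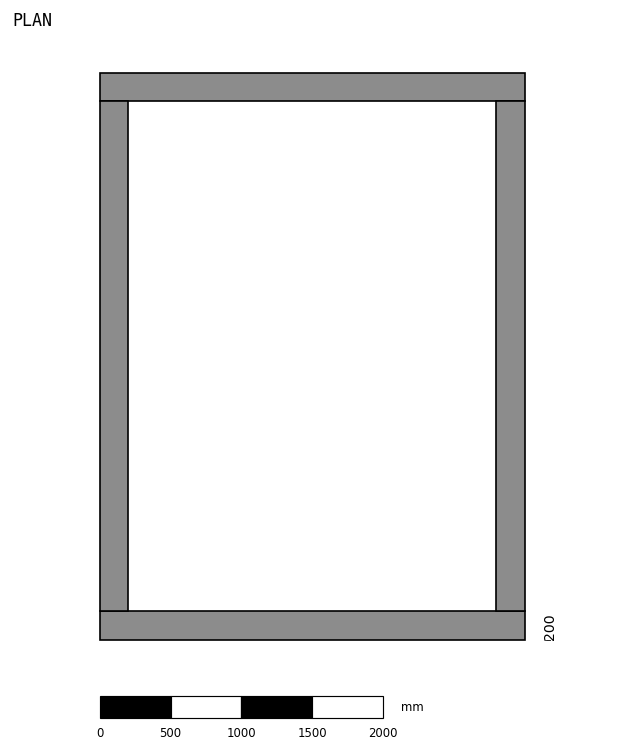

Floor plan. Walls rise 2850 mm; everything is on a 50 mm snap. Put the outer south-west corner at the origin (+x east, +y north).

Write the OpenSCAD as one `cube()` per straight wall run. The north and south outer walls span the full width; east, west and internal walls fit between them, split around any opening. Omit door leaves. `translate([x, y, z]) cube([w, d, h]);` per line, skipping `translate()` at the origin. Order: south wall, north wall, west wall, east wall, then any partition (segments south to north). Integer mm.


cube([3000, 200, 2850]);
translate([0, 3800, 0]) cube([3000, 200, 2850]);
translate([0, 200, 0]) cube([200, 3600, 2850]);
translate([2800, 200, 0]) cube([200, 3600, 2850]);


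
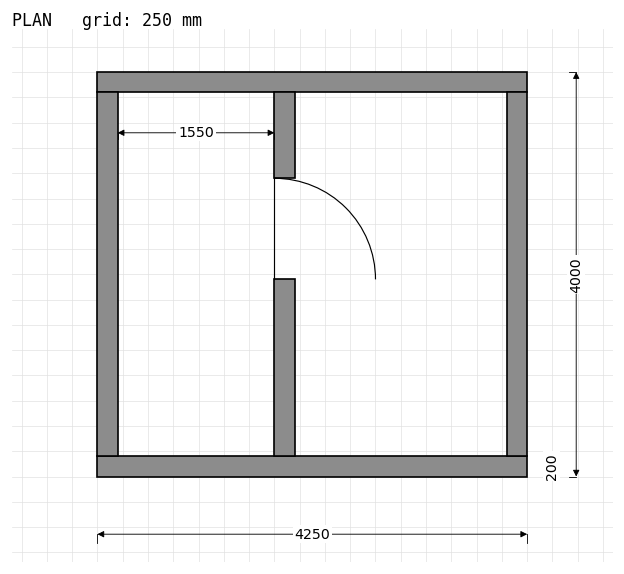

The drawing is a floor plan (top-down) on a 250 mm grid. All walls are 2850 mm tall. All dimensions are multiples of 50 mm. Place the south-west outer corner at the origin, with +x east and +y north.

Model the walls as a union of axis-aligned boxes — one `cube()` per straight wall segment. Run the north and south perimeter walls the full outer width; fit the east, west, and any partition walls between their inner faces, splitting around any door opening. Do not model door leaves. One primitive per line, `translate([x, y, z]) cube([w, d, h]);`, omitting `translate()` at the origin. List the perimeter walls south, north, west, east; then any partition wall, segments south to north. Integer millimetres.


cube([4250, 200, 2850]);
translate([0, 3800, 0]) cube([4250, 200, 2850]);
translate([0, 200, 0]) cube([200, 3600, 2850]);
translate([4050, 200, 0]) cube([200, 3600, 2850]);
translate([1750, 200, 0]) cube([200, 1750, 2850]);
translate([1750, 2950, 0]) cube([200, 850, 2850]);


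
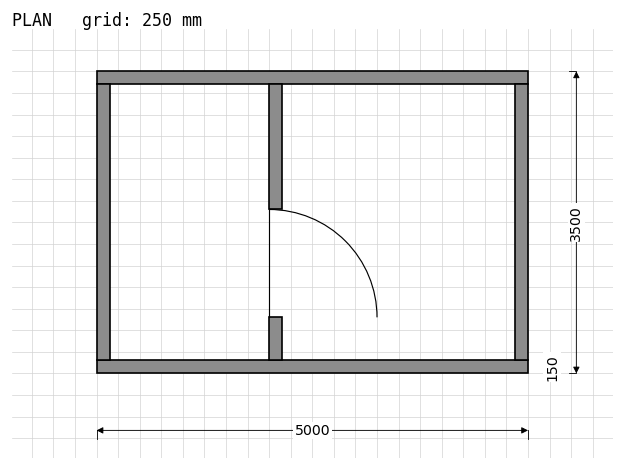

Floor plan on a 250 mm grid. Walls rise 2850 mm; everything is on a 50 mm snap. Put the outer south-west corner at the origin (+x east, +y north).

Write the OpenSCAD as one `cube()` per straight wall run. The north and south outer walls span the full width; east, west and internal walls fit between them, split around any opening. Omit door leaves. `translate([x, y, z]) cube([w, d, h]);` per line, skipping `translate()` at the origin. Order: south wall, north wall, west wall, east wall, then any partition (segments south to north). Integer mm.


cube([5000, 150, 2850]);
translate([0, 3350, 0]) cube([5000, 150, 2850]);
translate([0, 150, 0]) cube([150, 3200, 2850]);
translate([4850, 150, 0]) cube([150, 3200, 2850]);
translate([2000, 150, 0]) cube([150, 500, 2850]);
translate([2000, 1900, 0]) cube([150, 1450, 2850]);


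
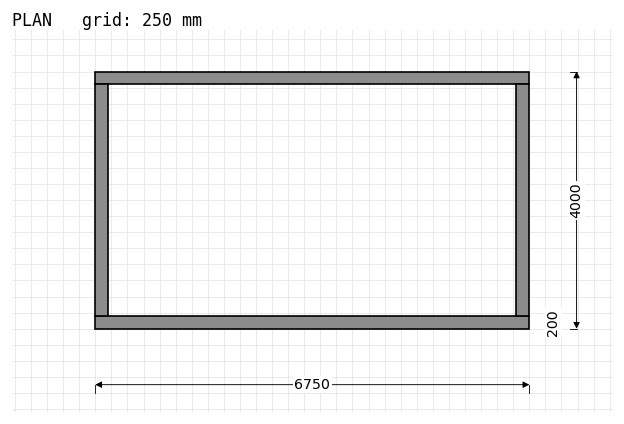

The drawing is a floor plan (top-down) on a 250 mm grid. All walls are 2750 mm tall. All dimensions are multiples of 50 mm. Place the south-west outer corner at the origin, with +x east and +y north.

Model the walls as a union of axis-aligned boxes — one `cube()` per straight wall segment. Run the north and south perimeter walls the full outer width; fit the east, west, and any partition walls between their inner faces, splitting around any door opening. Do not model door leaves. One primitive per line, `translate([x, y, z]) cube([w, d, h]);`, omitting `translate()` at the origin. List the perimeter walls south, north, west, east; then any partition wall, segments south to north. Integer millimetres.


cube([6750, 200, 2750]);
translate([0, 3800, 0]) cube([6750, 200, 2750]);
translate([0, 200, 0]) cube([200, 3600, 2750]);
translate([6550, 200, 0]) cube([200, 3600, 2750]);
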